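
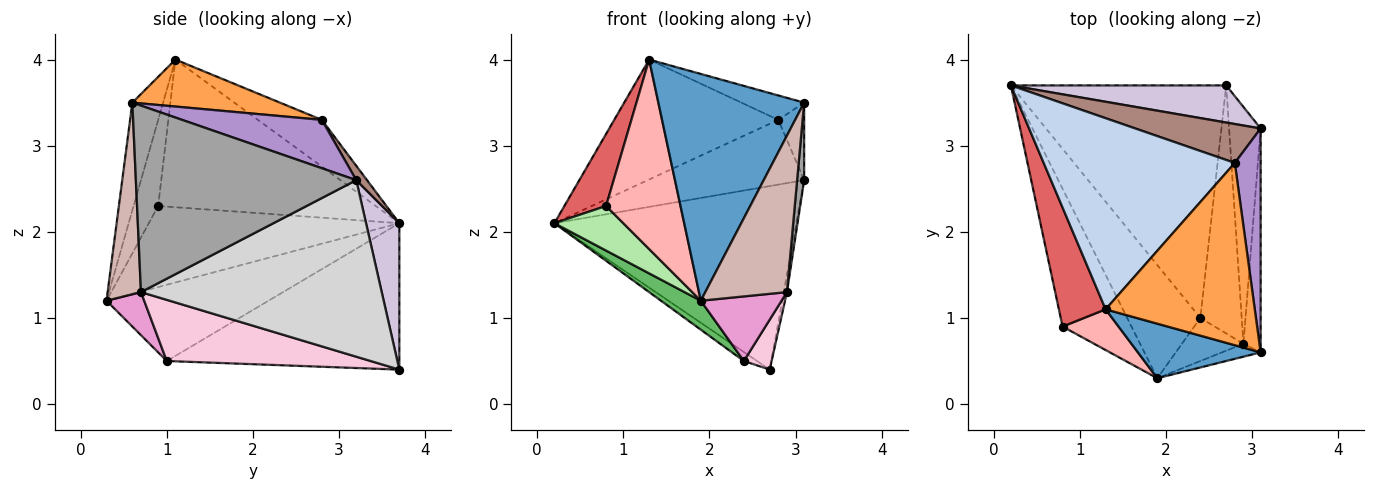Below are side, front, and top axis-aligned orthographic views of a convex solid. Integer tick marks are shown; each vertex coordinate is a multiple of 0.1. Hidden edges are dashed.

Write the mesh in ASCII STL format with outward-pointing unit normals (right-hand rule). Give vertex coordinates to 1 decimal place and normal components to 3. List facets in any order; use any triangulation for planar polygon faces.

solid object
 facet normal -0.201 -0.952 0.229
  outer loop
   vertex 1.3 1.1 4.0
   vertex 1.9 0.3 1.2
   vertex 3.1 0.6 3.5
  endloop
 endfacet
 facet normal -0.203 0.520 0.830
  outer loop
   vertex 2.8 2.8 3.3
   vertex 0.2 3.7 2.1
   vertex 1.3 1.1 4.0
  endloop
 endfacet
 facet normal 0.298 0.127 0.946
  outer loop
   vertex 2.8 2.8 3.3
   vertex 1.3 1.1 4.0
   vertex 3.1 0.6 3.5
  endloop
 endfacet
 facet normal -0.562 0.032 -0.827
  outer loop
   vertex 2.4 1.0 0.5
   vertex 0.2 3.7 2.1
   vertex 2.7 3.7 0.4
  endloop
 endfacet
 facet normal -0.710 -0.175 -0.682
  outer loop
   vertex 2.4 1.0 0.5
   vertex 1.9 0.3 1.2
   vertex 0.2 3.7 2.1
  endloop
 endfacet
 facet normal -0.746 -0.205 -0.634
  outer loop
   vertex 0.8 0.9 2.3
   vertex 0.2 3.7 2.1
   vertex 1.9 0.3 1.2
  endloop
 endfacet
 facet normal -0.938 -0.180 0.297
  outer loop
   vertex 0.8 0.9 2.3
   vertex 1.3 1.1 4.0
   vertex 0.2 3.7 2.1
  endloop
 endfacet
 facet normal -0.308 -0.930 0.200
  outer loop
   vertex 0.8 0.9 2.3
   vertex 1.9 0.3 1.2
   vertex 1.3 1.1 4.0
  endloop
 endfacet
 facet normal 0.871 0.161 0.465
  outer loop
   vertex 3.1 3.2 2.6
   vertex 2.8 2.8 3.3
   vertex 3.1 0.6 3.5
  endloop
 endfacet
 facet normal 0.134 0.971 0.196
  outer loop
   vertex 3.1 3.2 2.6
   vertex 2.7 3.7 0.4
   vertex 0.2 3.7 2.1
  endloop
 endfacet
 facet normal 0.059 0.856 0.514
  outer loop
   vertex 3.1 3.2 2.6
   vertex 0.2 3.7 2.1
   vertex 2.8 2.8 3.3
  endloop
 endfacet
 facet normal 0.377 -0.923 -0.076
  outer loop
   vertex 2.9 0.7 1.3
   vertex 3.1 0.6 3.5
   vertex 1.9 0.3 1.2
  endloop
 endfacet
 facet normal 0.362 -0.776 -0.517
  outer loop
   vertex 2.9 0.7 1.3
   vertex 1.9 0.3 1.2
   vertex 2.4 1.0 0.5
  endloop
 endfacet
 facet normal 0.823 -0.112 -0.557
  outer loop
   vertex 2.9 0.7 1.3
   vertex 2.4 1.0 0.5
   vertex 2.7 3.7 0.4
  endloop
 endfacet
 facet normal 0.995 -0.032 -0.092
  outer loop
   vertex 2.9 0.7 1.3
   vertex 3.1 3.2 2.6
   vertex 3.1 0.6 3.5
  endloop
 endfacet
 facet normal 0.984 0.013 -0.176
  outer loop
   vertex 2.9 0.7 1.3
   vertex 2.7 3.7 0.4
   vertex 3.1 3.2 2.6
  endloop
 endfacet
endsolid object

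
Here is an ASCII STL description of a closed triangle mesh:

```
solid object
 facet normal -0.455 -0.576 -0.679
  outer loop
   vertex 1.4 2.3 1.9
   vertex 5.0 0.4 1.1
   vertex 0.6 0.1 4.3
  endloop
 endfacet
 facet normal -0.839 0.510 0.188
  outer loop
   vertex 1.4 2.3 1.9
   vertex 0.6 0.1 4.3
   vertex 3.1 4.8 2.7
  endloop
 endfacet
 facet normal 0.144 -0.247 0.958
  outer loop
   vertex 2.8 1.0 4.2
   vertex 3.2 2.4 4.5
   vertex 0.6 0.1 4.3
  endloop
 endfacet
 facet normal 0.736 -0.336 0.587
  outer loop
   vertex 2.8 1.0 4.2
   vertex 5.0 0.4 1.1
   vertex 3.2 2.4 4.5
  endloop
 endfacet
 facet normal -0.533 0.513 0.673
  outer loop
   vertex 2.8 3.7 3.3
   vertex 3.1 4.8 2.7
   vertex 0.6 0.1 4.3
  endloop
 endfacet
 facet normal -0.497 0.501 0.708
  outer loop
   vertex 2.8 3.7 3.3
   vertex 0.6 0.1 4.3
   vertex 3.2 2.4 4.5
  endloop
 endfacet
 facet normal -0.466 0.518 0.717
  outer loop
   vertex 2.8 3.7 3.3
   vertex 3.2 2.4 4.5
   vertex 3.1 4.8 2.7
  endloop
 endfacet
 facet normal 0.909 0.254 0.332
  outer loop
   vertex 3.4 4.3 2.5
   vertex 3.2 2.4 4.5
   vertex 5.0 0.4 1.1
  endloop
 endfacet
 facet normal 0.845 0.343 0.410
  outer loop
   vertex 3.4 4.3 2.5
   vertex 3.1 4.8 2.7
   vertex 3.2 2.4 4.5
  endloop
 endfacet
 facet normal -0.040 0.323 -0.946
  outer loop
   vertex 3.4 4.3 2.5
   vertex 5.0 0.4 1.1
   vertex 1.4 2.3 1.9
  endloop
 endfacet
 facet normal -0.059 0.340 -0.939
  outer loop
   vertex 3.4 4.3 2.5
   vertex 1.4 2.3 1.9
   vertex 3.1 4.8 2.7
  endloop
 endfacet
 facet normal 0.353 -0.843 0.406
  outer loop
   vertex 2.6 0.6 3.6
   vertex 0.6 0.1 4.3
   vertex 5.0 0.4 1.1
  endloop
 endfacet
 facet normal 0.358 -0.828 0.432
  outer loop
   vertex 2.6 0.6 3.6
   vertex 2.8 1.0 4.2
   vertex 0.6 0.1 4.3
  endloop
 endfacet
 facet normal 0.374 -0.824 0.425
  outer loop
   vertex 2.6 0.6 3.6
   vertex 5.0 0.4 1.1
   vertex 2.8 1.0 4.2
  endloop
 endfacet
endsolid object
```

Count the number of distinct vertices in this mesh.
9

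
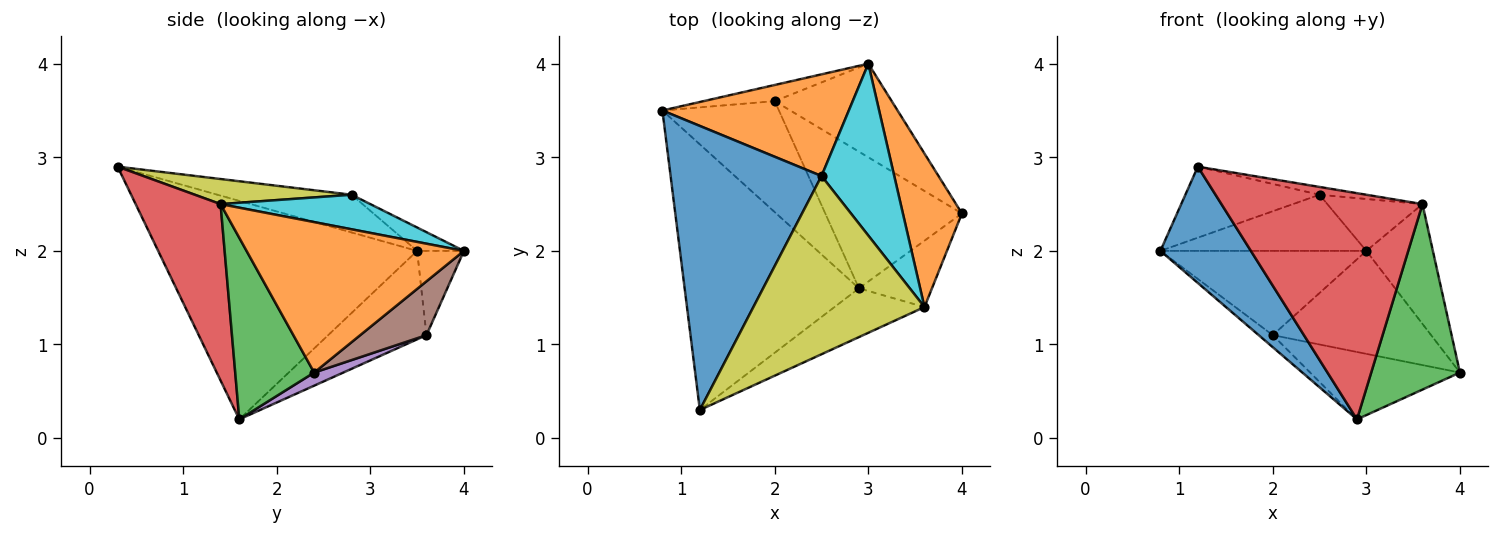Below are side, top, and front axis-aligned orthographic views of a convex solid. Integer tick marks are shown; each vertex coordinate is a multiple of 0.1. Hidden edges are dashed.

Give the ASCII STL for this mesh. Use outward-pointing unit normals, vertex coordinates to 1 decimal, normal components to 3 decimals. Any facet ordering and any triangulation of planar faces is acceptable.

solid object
 facet normal -0.754 -0.263 -0.602
  outer loop
   vertex 2.9 1.6 0.2
   vertex 1.2 0.3 2.9
   vertex 0.8 3.5 2.0
  endloop
 endfacet
 facet normal 0.895 0.274 0.351
  outer loop
   vertex 3.6 1.4 2.5
   vertex 4.0 2.4 0.7
   vertex 3.0 4.0 2.0
  endloop
 endfacet
 facet normal 0.642 -0.722 -0.258
  outer loop
   vertex 3.6 1.4 2.5
   vertex 2.9 1.6 0.2
   vertex 4.0 2.4 0.7
  endloop
 endfacet
 facet normal 0.382 -0.904 -0.195
  outer loop
   vertex 3.6 1.4 2.5
   vertex 1.2 0.3 2.9
   vertex 2.9 1.6 0.2
  endloop
 endfacet
 facet normal 0.086 0.441 -0.894
  outer loop
   vertex 2.0 3.6 1.1
   vertex 4.0 2.4 0.7
   vertex 2.9 1.6 0.2
  endloop
 endfacet
 facet normal 0.296 0.707 -0.643
  outer loop
   vertex 2.0 3.6 1.1
   vertex 3.0 4.0 2.0
   vertex 4.0 2.4 0.7
  endloop
 endfacet
 facet normal -0.602 0.086 -0.794
  outer loop
   vertex 2.0 3.6 1.1
   vertex 2.9 1.6 0.2
   vertex 0.8 3.5 2.0
  endloop
 endfacet
 facet normal -0.218 0.958 -0.184
  outer loop
   vertex 2.0 3.6 1.1
   vertex 0.8 3.5 2.0
   vertex 3.0 4.0 2.0
  endloop
 endfacet
 facet normal 0.145 0.043 0.988
  outer loop
   vertex 2.5 2.8 2.6
   vertex 1.2 0.3 2.9
   vertex 3.6 1.4 2.5
  endloop
 endfacet
 facet normal 0.414 0.263 0.871
  outer loop
   vertex 2.5 2.8 2.6
   vertex 3.6 1.4 2.5
   vertex 3.0 4.0 2.0
  endloop
 endfacet
 facet normal -0.236 0.236 0.943
  outer loop
   vertex 2.5 2.8 2.6
   vertex 0.8 3.5 2.0
   vertex 1.2 0.3 2.9
  endloop
 endfacet
 facet normal -0.109 0.481 0.870
  outer loop
   vertex 2.5 2.8 2.6
   vertex 3.0 4.0 2.0
   vertex 0.8 3.5 2.0
  endloop
 endfacet
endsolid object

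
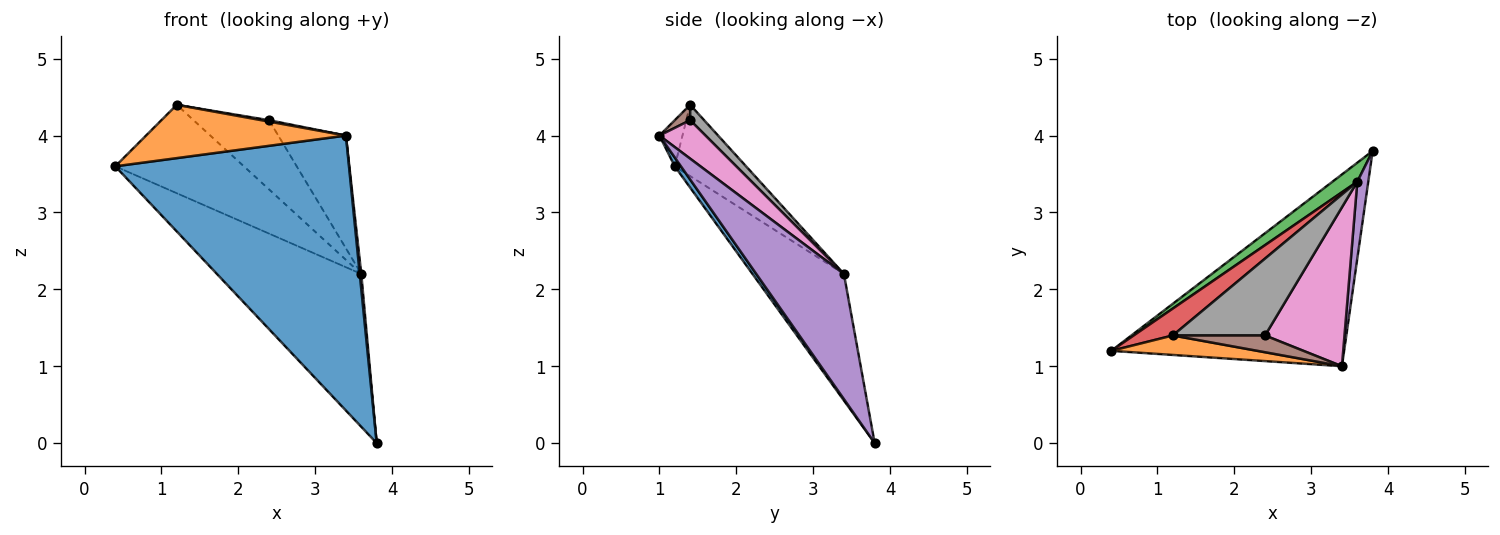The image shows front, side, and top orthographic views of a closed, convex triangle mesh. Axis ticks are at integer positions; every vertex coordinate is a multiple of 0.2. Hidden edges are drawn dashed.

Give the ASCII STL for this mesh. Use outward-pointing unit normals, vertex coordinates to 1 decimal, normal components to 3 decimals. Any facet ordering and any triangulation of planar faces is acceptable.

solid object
 facet normal 0.022 -0.820 -0.572
  outer loop
   vertex 3.4 1.0 4.0
   vertex 0.4 1.2 3.6
   vertex 3.8 3.8 0.0
  endloop
 endfacet
 facet normal -0.108 -0.934 0.341
  outer loop
   vertex 1.2 1.4 4.4
   vertex 0.4 1.2 3.6
   vertex 3.4 1.0 4.0
  endloop
 endfacet
 facet normal -0.532 0.840 0.104
  outer loop
   vertex 3.6 3.4 2.2
   vertex 3.8 3.8 0.0
   vertex 0.4 1.2 3.6
  endloop
 endfacet
 facet normal -0.469 0.845 0.257
  outer loop
   vertex 3.6 3.4 2.2
   vertex 0.4 1.2 3.6
   vertex 1.2 1.4 4.4
  endloop
 endfacet
 facet normal 0.996 -0.017 0.087
  outer loop
   vertex 3.6 3.4 2.2
   vertex 3.4 1.0 4.0
   vertex 3.8 3.8 0.0
  endloop
 endfacet
 facet normal 0.164 -0.082 0.983
  outer loop
   vertex 2.4 1.4 4.2
   vertex 1.2 1.4 4.4
   vertex 3.4 1.0 4.0
  endloop
 endfacet
 facet normal 0.367 0.538 0.759
  outer loop
   vertex 2.4 1.4 4.2
   vertex 3.4 1.0 4.0
   vertex 3.6 3.4 2.2
  endloop
 endfacet
 facet normal 0.123 0.664 0.738
  outer loop
   vertex 2.4 1.4 4.2
   vertex 3.6 3.4 2.2
   vertex 1.2 1.4 4.4
  endloop
 endfacet
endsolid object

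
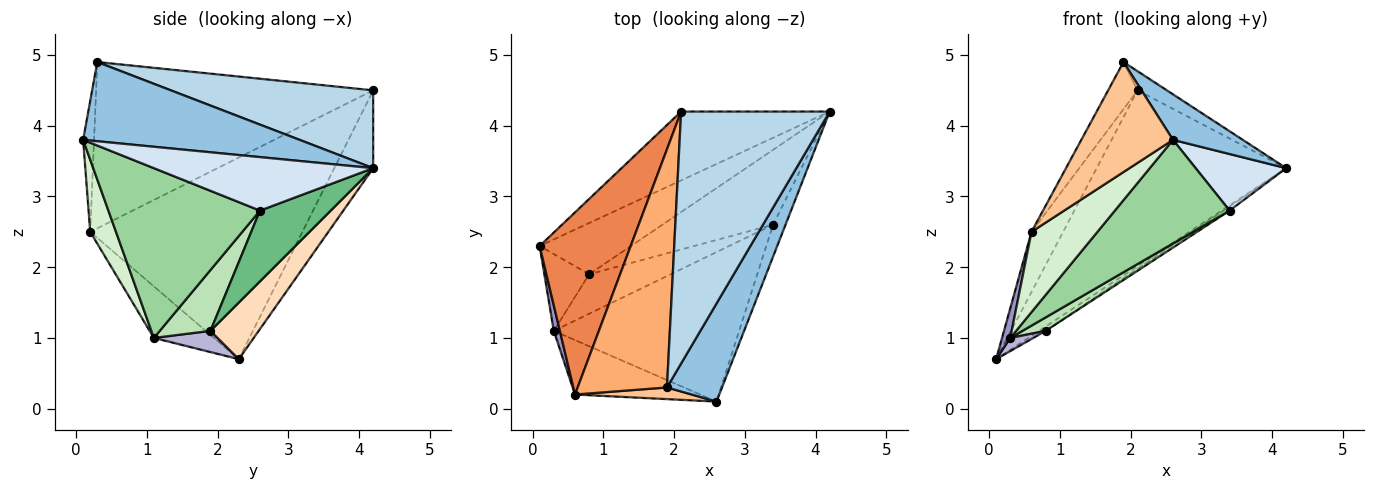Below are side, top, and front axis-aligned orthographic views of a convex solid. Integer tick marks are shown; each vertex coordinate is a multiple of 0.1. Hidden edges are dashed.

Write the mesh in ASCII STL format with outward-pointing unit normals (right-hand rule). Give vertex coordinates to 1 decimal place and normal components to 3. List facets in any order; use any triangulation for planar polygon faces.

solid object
 facet normal -0.188 0.914 -0.358
  outer loop
   vertex 2.1 4.2 4.5
   vertex 4.2 4.2 3.4
   vertex 0.1 2.3 0.7
  endloop
 endfacet
 facet normal 0.794 -0.256 0.552
  outer loop
   vertex 1.9 0.3 4.9
   vertex 2.6 0.1 3.8
   vertex 4.2 4.2 3.4
  endloop
 endfacet
 facet normal 0.463 0.067 0.884
  outer loop
   vertex 1.9 0.3 4.9
   vertex 4.2 4.2 3.4
   vertex 2.1 4.2 4.5
  endloop
 endfacet
 facet normal 0.904 -0.373 -0.210
  outer loop
   vertex 3.4 2.6 2.8
   vertex 4.2 4.2 3.4
   vertex 2.6 0.1 3.8
  endloop
 endfacet
 facet normal -0.903 0.135 0.408
  outer loop
   vertex 0.6 0.2 2.5
   vertex 2.1 4.2 4.5
   vertex 0.1 2.3 0.7
  endloop
 endfacet
 facet normal -0.877 0.093 0.471
  outer loop
   vertex 0.6 0.2 2.5
   vertex 1.9 0.3 4.9
   vertex 2.1 4.2 4.5
  endloop
 endfacet
 facet normal -0.117 -0.988 0.105
  outer loop
   vertex 0.6 0.2 2.5
   vertex 2.6 0.1 3.8
   vertex 1.9 0.3 4.9
  endloop
 endfacet
 facet normal 0.525 0.071 -0.848
  outer loop
   vertex 0.8 1.9 1.1
   vertex 0.1 2.3 0.7
   vertex 4.2 4.2 3.4
  endloop
 endfacet
 facet normal 0.538 0.047 -0.842
  outer loop
   vertex 0.8 1.9 1.1
   vertex 4.2 4.2 3.4
   vertex 3.4 2.6 2.8
  endloop
 endfacet
 facet normal 0.601 -0.455 -0.657
  outer loop
   vertex 0.3 1.1 1.0
   vertex 3.4 2.6 2.8
   vertex 2.6 0.1 3.8
  endloop
 endfacet
 facet normal 0.577 -0.264 -0.773
  outer loop
   vertex 0.3 1.1 1.0
   vertex 0.8 1.9 1.1
   vertex 3.4 2.6 2.8
  endloop
 endfacet
 facet normal 0.308 -0.787 -0.534
  outer loop
   vertex 0.3 1.1 1.0
   vertex 2.6 0.1 3.8
   vertex 0.6 0.2 2.5
  endloop
 endfacet
 facet normal -0.984 -0.135 0.116
  outer loop
   vertex 0.3 1.1 1.0
   vertex 0.6 0.2 2.5
   vertex 0.1 2.3 0.7
  endloop
 endfacet
 facet normal 0.423 -0.153 -0.893
  outer loop
   vertex 0.3 1.1 1.0
   vertex 0.1 2.3 0.7
   vertex 0.8 1.9 1.1
  endloop
 endfacet
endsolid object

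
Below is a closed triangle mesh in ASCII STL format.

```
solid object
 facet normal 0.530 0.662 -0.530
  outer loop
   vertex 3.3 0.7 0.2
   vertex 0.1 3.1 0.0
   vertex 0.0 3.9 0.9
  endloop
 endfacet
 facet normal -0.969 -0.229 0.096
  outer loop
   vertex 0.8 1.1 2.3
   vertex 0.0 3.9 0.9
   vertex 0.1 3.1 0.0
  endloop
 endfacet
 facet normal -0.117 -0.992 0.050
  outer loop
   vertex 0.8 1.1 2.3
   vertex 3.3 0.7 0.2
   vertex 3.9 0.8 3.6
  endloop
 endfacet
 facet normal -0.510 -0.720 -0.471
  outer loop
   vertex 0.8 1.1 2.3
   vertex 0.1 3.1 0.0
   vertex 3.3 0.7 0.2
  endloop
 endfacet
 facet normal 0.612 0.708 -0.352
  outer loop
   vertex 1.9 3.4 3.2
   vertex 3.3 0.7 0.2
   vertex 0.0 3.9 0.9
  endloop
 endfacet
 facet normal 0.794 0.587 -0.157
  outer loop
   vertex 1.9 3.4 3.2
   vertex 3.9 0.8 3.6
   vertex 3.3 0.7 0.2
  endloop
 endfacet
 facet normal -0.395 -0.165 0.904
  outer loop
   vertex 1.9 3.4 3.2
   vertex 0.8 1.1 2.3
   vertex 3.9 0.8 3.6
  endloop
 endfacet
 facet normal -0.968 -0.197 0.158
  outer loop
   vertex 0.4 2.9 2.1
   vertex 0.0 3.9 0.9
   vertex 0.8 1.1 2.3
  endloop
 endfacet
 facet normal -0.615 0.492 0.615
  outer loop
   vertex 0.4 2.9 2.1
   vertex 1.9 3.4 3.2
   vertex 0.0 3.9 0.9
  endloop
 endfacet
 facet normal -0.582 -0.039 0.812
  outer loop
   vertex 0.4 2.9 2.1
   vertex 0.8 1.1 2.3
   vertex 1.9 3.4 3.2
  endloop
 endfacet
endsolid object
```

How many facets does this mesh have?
10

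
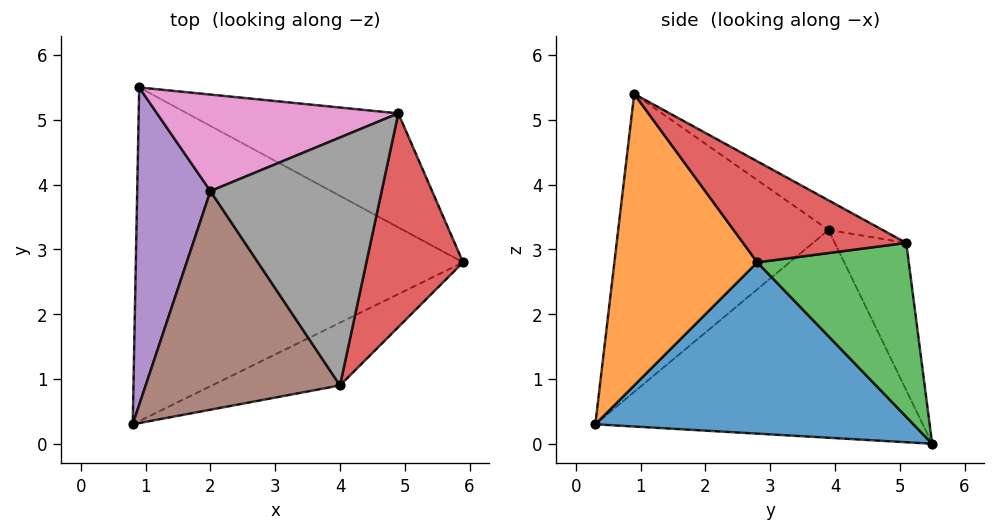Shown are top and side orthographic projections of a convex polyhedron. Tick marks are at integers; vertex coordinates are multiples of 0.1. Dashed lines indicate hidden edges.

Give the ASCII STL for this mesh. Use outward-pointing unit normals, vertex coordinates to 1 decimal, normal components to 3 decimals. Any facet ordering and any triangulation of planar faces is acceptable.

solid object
 facet normal 0.463 -0.060 -0.884
  outer loop
   vertex 0.9 5.5 0.0
   vertex 5.9 2.8 2.8
   vertex 0.8 0.3 0.3
  endloop
 endfacet
 facet normal 0.516 -0.826 -0.227
  outer loop
   vertex 4.0 0.9 5.4
   vertex 0.8 0.3 0.3
   vertex 5.9 2.8 2.8
  endloop
 endfacet
 facet normal 0.595 0.353 -0.722
  outer loop
   vertex 4.9 5.1 3.1
   vertex 5.9 2.8 2.8
   vertex 0.9 5.5 0.0
  endloop
 endfacet
 facet normal 0.705 0.218 0.675
  outer loop
   vertex 4.9 5.1 3.1
   vertex 4.0 0.9 5.4
   vertex 5.9 2.8 2.8
  endloop
 endfacet
 facet normal -0.942 0.037 0.332
  outer loop
   vertex 2.0 3.9 3.3
   vertex 0.9 5.5 0.0
   vertex 0.8 0.3 0.3
  endloop
 endfacet
 facet normal -0.825 -0.173 0.538
  outer loop
   vertex 2.0 3.9 3.3
   vertex 0.8 0.3 0.3
   vertex 4.0 0.9 5.4
  endloop
 endfacet
 facet normal -0.303 0.814 0.496
  outer loop
   vertex 2.0 3.9 3.3
   vertex 4.9 5.1 3.1
   vertex 0.9 5.5 0.0
  endloop
 endfacet
 facet normal -0.148 0.499 0.854
  outer loop
   vertex 2.0 3.9 3.3
   vertex 4.0 0.9 5.4
   vertex 4.9 5.1 3.1
  endloop
 endfacet
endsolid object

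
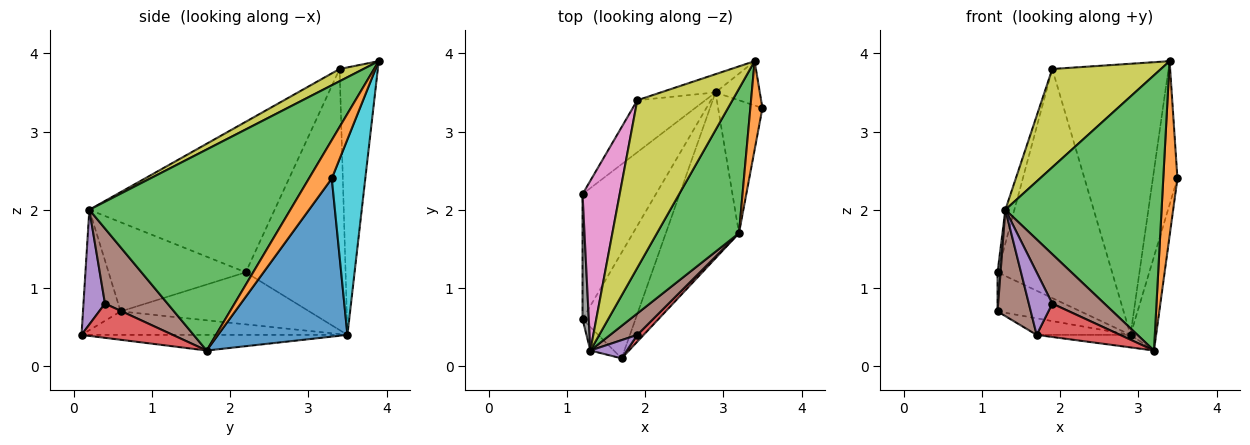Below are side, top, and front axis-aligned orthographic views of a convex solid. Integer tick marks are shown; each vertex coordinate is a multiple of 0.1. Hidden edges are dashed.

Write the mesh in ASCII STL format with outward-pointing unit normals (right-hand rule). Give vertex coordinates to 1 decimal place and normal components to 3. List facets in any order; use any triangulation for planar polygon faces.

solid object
 facet normal 0.946 0.187 -0.265
  outer loop
   vertex 2.9 3.5 0.4
   vertex 3.5 3.3 2.4
   vertex 3.2 1.7 0.2
  endloop
 endfacet
 facet normal -0.648 0.743 -0.169
  outer loop
   vertex 2.9 3.5 0.4
   vertex 1.2 2.2 1.2
   vertex 1.9 3.4 3.8
  endloop
 endfacet
 facet normal -0.209 0.074 -0.975
  outer loop
   vertex 2.9 3.5 0.4
   vertex 3.2 1.7 0.2
   vertex 1.7 0.1 0.4
  endloop
 endfacet
 facet normal -0.561 0.247 -0.790
  outer loop
   vertex 1.2 0.6 0.7
   vertex 1.2 2.2 1.2
   vertex 2.9 3.5 0.4
  endloop
 endfacet
 facet normal -0.401 0.142 -0.905
  outer loop
   vertex 1.2 0.6 0.7
   vertex 2.9 3.5 0.4
   vertex 1.7 0.1 0.4
  endloop
 endfacet
 facet normal -0.742 -0.655 -0.144
  outer loop
   vertex 1.3 0.2 2.0
   vertex 1.2 0.6 0.7
   vertex 1.7 0.1 0.4
  endloop
 endfacet
 facet normal -0.970 0.047 0.239
  outer loop
   vertex 1.3 0.2 2.0
   vertex 1.9 3.4 3.8
   vertex 1.2 2.2 1.2
  endloop
 endfacet
 facet normal -0.997 -0.022 0.070
  outer loop
   vertex 1.3 0.2 2.0
   vertex 1.2 2.2 1.2
   vertex 1.2 0.6 0.7
  endloop
 endfacet
 facet normal 0.110 -0.503 0.857
  outer loop
   vertex 3.4 3.9 3.9
   vertex 1.9 3.4 3.8
   vertex 1.3 0.2 2.0
  endloop
 endfacet
 facet normal 0.793 0.582 -0.180
  outer loop
   vertex 3.4 3.9 3.9
   vertex 3.5 3.3 2.4
   vertex 2.9 3.5 0.4
  endloop
 endfacet
 facet normal -0.312 0.948 -0.064
  outer loop
   vertex 3.4 3.9 3.9
   vertex 2.9 3.5 0.4
   vertex 1.9 3.4 3.8
  endloop
 endfacet
 facet normal 0.821 -0.509 0.258
  outer loop
   vertex 3.4 3.9 3.9
   vertex 3.2 1.7 0.2
   vertex 3.5 3.3 2.4
  endloop
 endfacet
 facet normal 0.752 -0.584 0.307
  outer loop
   vertex 3.4 3.9 3.9
   vertex 1.3 0.2 2.0
   vertex 3.2 1.7 0.2
  endloop
 endfacet
 facet normal 0.731 -0.669 0.136
  outer loop
   vertex 1.9 0.4 0.8
   vertex 1.7 0.1 0.4
   vertex 3.2 1.7 0.2
  endloop
 endfacet
 facet normal 0.661 -0.721 0.210
  outer loop
   vertex 1.9 0.4 0.8
   vertex 1.3 0.2 2.0
   vertex 1.7 0.1 0.4
  endloop
 endfacet
 facet normal 0.740 -0.617 0.267
  outer loop
   vertex 1.9 0.4 0.8
   vertex 3.2 1.7 0.2
   vertex 1.3 0.2 2.0
  endloop
 endfacet
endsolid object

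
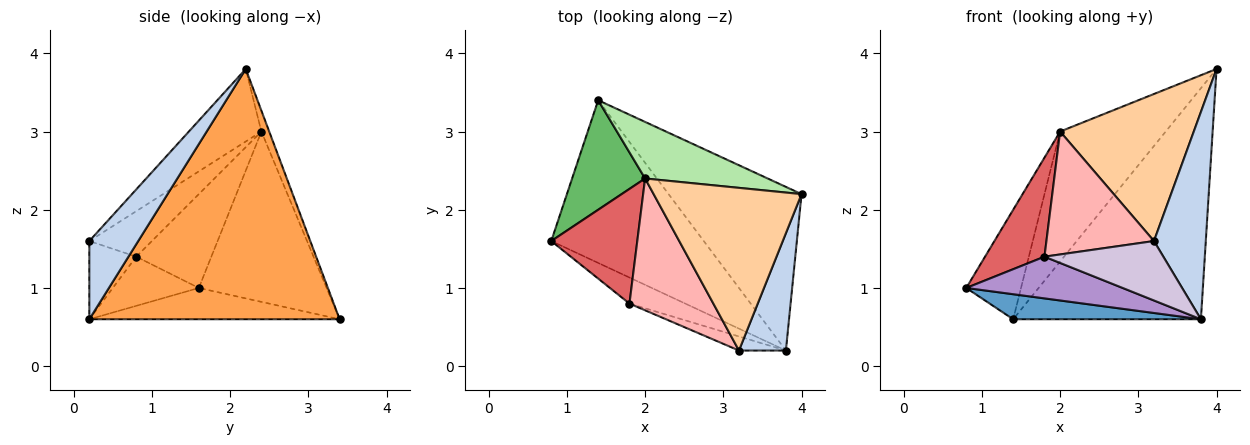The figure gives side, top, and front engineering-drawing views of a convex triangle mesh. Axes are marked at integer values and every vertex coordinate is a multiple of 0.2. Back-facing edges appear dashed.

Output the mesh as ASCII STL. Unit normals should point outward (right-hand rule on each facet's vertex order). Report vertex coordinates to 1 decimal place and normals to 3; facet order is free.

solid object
 facet normal -0.199 -0.149 -0.969
  outer loop
   vertex 3.8 0.2 0.6
   vertex 0.8 1.6 1.0
   vertex 1.4 3.4 0.6
  endloop
 endfacet
 facet normal 0.635 -0.673 0.381
  outer loop
   vertex 3.8 0.2 0.6
   vertex 4.0 2.2 3.8
   vertex 3.2 0.2 1.6
  endloop
 endfacet
 facet normal 0.736 0.552 -0.391
  outer loop
   vertex 3.8 0.2 0.6
   vertex 1.4 3.4 0.6
   vertex 4.0 2.2 3.8
  endloop
 endfacet
 facet normal -0.342 -0.630 0.697
  outer loop
   vertex 2.0 2.4 3.0
   vertex 3.2 0.2 1.6
   vertex 4.0 2.2 3.8
  endloop
 endfacet
 facet normal -0.855 0.367 0.367
  outer loop
   vertex 2.0 2.4 3.0
   vertex 1.4 3.4 0.6
   vertex 0.8 1.6 1.0
  endloop
 endfacet
 facet normal -0.068 0.915 0.398
  outer loop
   vertex 2.0 2.4 3.0
   vertex 4.0 2.2 3.8
   vertex 1.4 3.4 0.6
  endloop
 endfacet
 facet normal -0.637 -0.504 0.584
  outer loop
   vertex 1.8 0.8 1.4
   vertex 2.0 2.4 3.0
   vertex 0.8 1.6 1.0
  endloop
 endfacet
 facet normal -0.369 -0.634 0.680
  outer loop
   vertex 1.8 0.8 1.4
   vertex 3.2 0.2 1.6
   vertex 2.0 2.4 3.0
  endloop
 endfacet
 facet normal -0.423 -0.769 -0.480
  outer loop
   vertex 1.8 0.8 1.4
   vertex 0.8 1.6 1.0
   vertex 3.8 0.2 0.6
  endloop
 endfacet
 facet normal -0.359 -0.908 -0.215
  outer loop
   vertex 1.8 0.8 1.4
   vertex 3.8 0.2 0.6
   vertex 3.2 0.2 1.6
  endloop
 endfacet
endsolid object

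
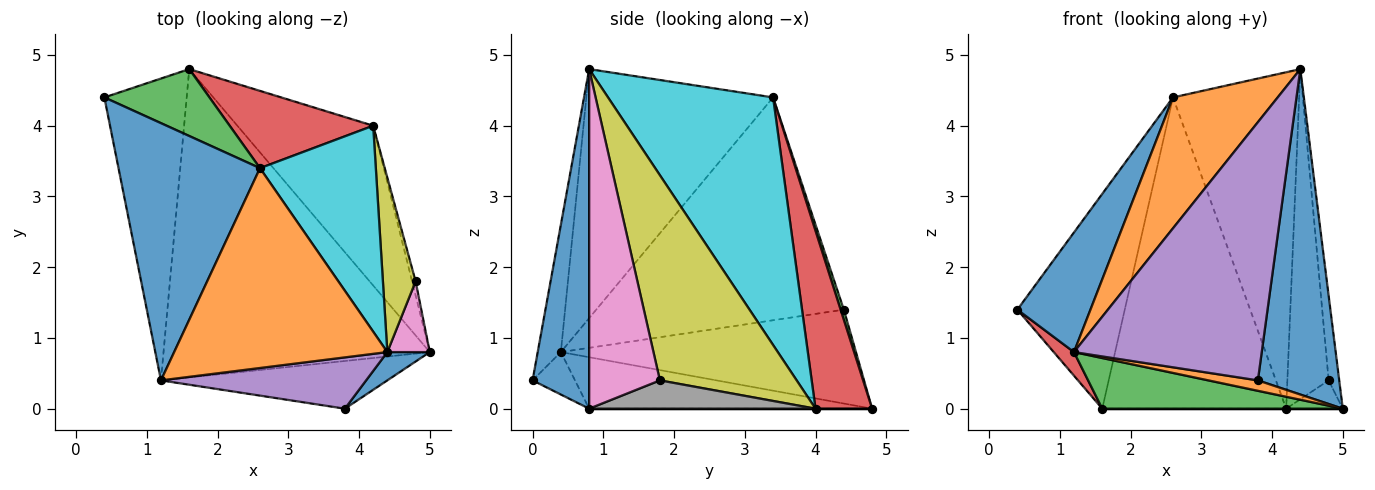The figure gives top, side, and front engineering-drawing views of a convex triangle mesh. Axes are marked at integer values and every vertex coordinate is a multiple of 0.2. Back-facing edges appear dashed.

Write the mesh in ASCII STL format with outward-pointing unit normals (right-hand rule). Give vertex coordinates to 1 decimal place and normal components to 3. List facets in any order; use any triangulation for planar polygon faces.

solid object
 facet normal 0.570 -0.819 0.071
  outer loop
   vertex 4.4 0.8 4.8
   vertex 3.8 0.0 0.4
   vertex 5.0 0.8 0.0
  endloop
 endfacet
 facet normal -0.180 -0.210 -0.961
  outer loop
   vertex 1.2 0.4 0.8
   vertex 5.0 0.8 0.0
   vertex 3.8 0.0 0.4
  endloop
 endfacet
 facet normal -0.187 -0.159 -0.969
  outer loop
   vertex 1.2 0.4 0.8
   vertex 1.6 4.8 0.0
   vertex 5.0 0.8 0.0
  endloop
 endfacet
 facet normal -0.751 -0.051 -0.658
  outer loop
   vertex 1.2 0.4 0.8
   vertex 0.4 4.4 1.4
   vertex 1.6 4.8 0.0
  endloop
 endfacet
 facet normal -0.120 -0.974 0.193
  outer loop
   vertex 1.2 0.4 0.8
   vertex 3.8 0.0 0.4
   vertex 4.4 0.8 4.8
  endloop
 endfacet
 facet normal 0.000 0.000 -1.000
  outer loop
   vertex 4.2 4.0 0.0
   vertex 5.0 0.8 0.0
   vertex 1.6 4.8 0.0
  endloop
 endfacet
 facet normal 0.981 0.147 0.123
  outer loop
   vertex 4.8 1.8 0.4
   vertex 4.4 0.8 4.8
   vertex 5.0 0.8 0.0
  endloop
 endfacet
 facet normal 0.963 0.241 -0.120
  outer loop
   vertex 4.8 1.8 0.4
   vertex 5.0 0.8 0.0
   vertex 4.2 4.0 0.0
  endloop
 endfacet
 facet normal 0.946 0.286 0.151
  outer loop
   vertex 4.8 1.8 0.4
   vertex 4.2 4.0 0.0
   vertex 4.4 0.8 4.8
  endloop
 endfacet
 facet normal 0.745 0.569 0.348
  outer loop
   vertex 2.6 3.4 4.4
   vertex 4.4 0.8 4.8
   vertex 4.2 4.0 0.0
  endloop
 endfacet
 facet normal -0.819 -0.242 0.520
  outer loop
   vertex 2.6 3.4 4.4
   vertex 0.4 4.4 1.4
   vertex 1.2 0.4 0.8
  endloop
 endfacet
 facet normal -0.699 -0.392 0.598
  outer loop
   vertex 2.6 3.4 4.4
   vertex 1.2 0.4 0.8
   vertex 4.4 0.8 4.8
  endloop
 endfacet
 facet normal 0.029 0.954 0.297
  outer loop
   vertex 2.6 3.4 4.4
   vertex 1.6 4.8 0.0
   vertex 0.4 4.4 1.4
  endloop
 endfacet
 facet normal 0.286 0.930 0.231
  outer loop
   vertex 2.6 3.4 4.4
   vertex 4.2 4.0 0.0
   vertex 1.6 4.8 0.0
  endloop
 endfacet
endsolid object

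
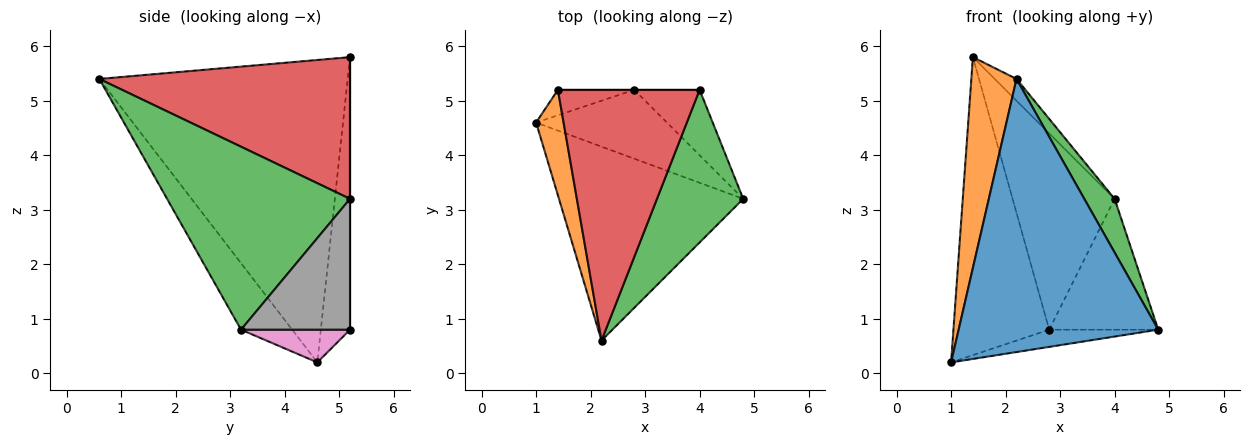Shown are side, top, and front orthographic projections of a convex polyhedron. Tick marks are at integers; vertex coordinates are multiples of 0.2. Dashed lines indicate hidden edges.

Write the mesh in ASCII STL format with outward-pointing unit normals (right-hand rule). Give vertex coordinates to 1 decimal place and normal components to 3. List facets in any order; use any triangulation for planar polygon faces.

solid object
 facet normal -0.205 -0.798 -0.567
  outer loop
   vertex 2.2 0.6 5.4
   vertex 1.0 4.6 0.2
   vertex 4.8 3.2 0.8
  endloop
 endfacet
 facet normal -0.980 -0.178 0.089
  outer loop
   vertex 1.4 5.2 5.8
   vertex 1.0 4.6 0.2
   vertex 2.2 0.6 5.4
  endloop
 endfacet
 facet normal 0.894 -0.148 0.422
  outer loop
   vertex 4.0 5.2 3.2
   vertex 2.2 0.6 5.4
   vertex 4.8 3.2 0.8
  endloop
 endfacet
 facet normal 0.706 0.061 0.706
  outer loop
   vertex 4.0 5.2 3.2
   vertex 1.4 5.2 5.8
   vertex 2.2 0.6 5.4
  endloop
 endfacet
 facet normal -0.291 0.953 -0.081
  outer loop
   vertex 2.8 5.2 0.8
   vertex 1.0 4.6 0.2
   vertex 1.4 5.2 5.8
  endloop
 endfacet
 facet normal 0.000 1.000 0.000
  outer loop
   vertex 2.8 5.2 0.8
   vertex 1.4 5.2 5.8
   vertex 4.0 5.2 3.2
  endloop
 endfacet
 facet normal 0.236 0.236 -0.943
  outer loop
   vertex 2.8 5.2 0.8
   vertex 4.8 3.2 0.8
   vertex 1.0 4.6 0.2
  endloop
 endfacet
 facet normal 0.667 0.667 -0.333
  outer loop
   vertex 2.8 5.2 0.8
   vertex 4.0 5.2 3.2
   vertex 4.8 3.2 0.8
  endloop
 endfacet
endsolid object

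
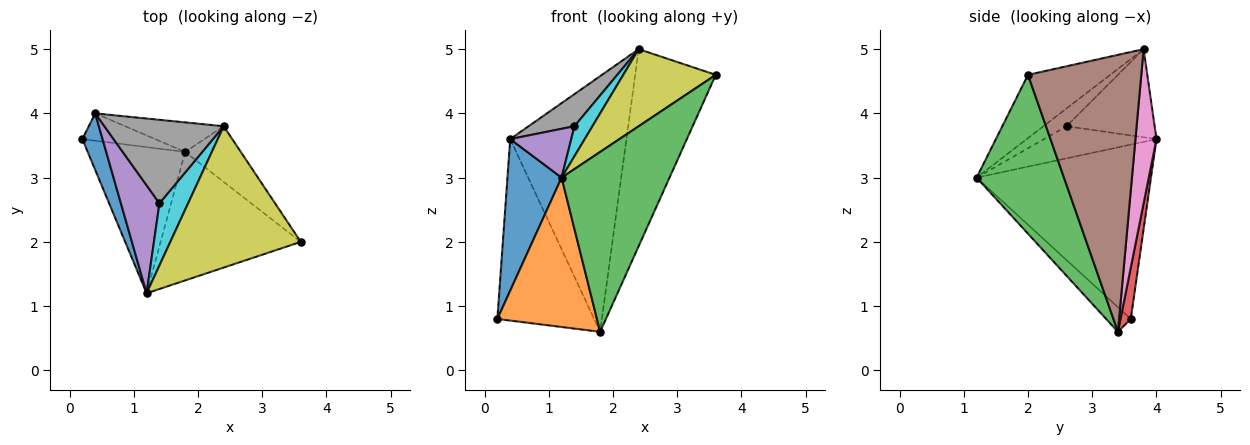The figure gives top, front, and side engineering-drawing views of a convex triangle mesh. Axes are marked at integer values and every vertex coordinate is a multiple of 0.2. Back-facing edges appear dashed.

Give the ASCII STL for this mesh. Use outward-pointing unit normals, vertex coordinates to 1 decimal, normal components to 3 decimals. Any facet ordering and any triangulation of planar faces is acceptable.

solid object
 facet normal -0.949 -0.295 0.110
  outer loop
   vertex 0.4 4.0 3.6
   vertex 0.2 3.6 0.8
   vertex 1.2 1.2 3.0
  endloop
 endfacet
 facet normal -0.174 -0.704 -0.689
  outer loop
   vertex 1.8 3.4 0.6
   vertex 1.2 1.2 3.0
   vertex 0.2 3.6 0.8
  endloop
 endfacet
 facet normal 0.550 -0.680 -0.485
  outer loop
   vertex 1.8 3.4 0.6
   vertex 3.6 2.0 4.6
   vertex 1.2 1.2 3.0
  endloop
 endfacet
 facet normal 0.104 0.983 -0.148
  outer loop
   vertex 1.8 3.4 0.6
   vertex 0.2 3.6 0.8
   vertex 0.4 4.0 3.6
  endloop
 endfacet
 facet normal -0.605 -0.328 0.726
  outer loop
   vertex 1.4 2.6 3.8
   vertex 0.4 4.0 3.6
   vertex 1.2 1.2 3.0
  endloop
 endfacet
 facet normal 0.804 0.572 -0.162
  outer loop
   vertex 2.4 3.8 5.0
   vertex 3.6 2.0 4.6
   vertex 1.8 3.4 0.6
  endloop
 endfacet
 facet normal 0.177 0.978 -0.113
  outer loop
   vertex 2.4 3.8 5.0
   vertex 1.8 3.4 0.6
   vertex 0.4 4.0 3.6
  endloop
 endfacet
 facet normal -0.568 -0.296 0.768
  outer loop
   vertex 2.4 3.8 5.0
   vertex 0.4 4.0 3.6
   vertex 1.4 2.6 3.8
  endloop
 endfacet
 facet normal -0.392 -0.441 0.808
  outer loop
   vertex 2.4 3.8 5.0
   vertex 1.2 1.2 3.0
   vertex 3.6 2.0 4.6
  endloop
 endfacet
 facet normal -0.488 -0.379 0.786
  outer loop
   vertex 2.4 3.8 5.0
   vertex 1.4 2.6 3.8
   vertex 1.2 1.2 3.0
  endloop
 endfacet
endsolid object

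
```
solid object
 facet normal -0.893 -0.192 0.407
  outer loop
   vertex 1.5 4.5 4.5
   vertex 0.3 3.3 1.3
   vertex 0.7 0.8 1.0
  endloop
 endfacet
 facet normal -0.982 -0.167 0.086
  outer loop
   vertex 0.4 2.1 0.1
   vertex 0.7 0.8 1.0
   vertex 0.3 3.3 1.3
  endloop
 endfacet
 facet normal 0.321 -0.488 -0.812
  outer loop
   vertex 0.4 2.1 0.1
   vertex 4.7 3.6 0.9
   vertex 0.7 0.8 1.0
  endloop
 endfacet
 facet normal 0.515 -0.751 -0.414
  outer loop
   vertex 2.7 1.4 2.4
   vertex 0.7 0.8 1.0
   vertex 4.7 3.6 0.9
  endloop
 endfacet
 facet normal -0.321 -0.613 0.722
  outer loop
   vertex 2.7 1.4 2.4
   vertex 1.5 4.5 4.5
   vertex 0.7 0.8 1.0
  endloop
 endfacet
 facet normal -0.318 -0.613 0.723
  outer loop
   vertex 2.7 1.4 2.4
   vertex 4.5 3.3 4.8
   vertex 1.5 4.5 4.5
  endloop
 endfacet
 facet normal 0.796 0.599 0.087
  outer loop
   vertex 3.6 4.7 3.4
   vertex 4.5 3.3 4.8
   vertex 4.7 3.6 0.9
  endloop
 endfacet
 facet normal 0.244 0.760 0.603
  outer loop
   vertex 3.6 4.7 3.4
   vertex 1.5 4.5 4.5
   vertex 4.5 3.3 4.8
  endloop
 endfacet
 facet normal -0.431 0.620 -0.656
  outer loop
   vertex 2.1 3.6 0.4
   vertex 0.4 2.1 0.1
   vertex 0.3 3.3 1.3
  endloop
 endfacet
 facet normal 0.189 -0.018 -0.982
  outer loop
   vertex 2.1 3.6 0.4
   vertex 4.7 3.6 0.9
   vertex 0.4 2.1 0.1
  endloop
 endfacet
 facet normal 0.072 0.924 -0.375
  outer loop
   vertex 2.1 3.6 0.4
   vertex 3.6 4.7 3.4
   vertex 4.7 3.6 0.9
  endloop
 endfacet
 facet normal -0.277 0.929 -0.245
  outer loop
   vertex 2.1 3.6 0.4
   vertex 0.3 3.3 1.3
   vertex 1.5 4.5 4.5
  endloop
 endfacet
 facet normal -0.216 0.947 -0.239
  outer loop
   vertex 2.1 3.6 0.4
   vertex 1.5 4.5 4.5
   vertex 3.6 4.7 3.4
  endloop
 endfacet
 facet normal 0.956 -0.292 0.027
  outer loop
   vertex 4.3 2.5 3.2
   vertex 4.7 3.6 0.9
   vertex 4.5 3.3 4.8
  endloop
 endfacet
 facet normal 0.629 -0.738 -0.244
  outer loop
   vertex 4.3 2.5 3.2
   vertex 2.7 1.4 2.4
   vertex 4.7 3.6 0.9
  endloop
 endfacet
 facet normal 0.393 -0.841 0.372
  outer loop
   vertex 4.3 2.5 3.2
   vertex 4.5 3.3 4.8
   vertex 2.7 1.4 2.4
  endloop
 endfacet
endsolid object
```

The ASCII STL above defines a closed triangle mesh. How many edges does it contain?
24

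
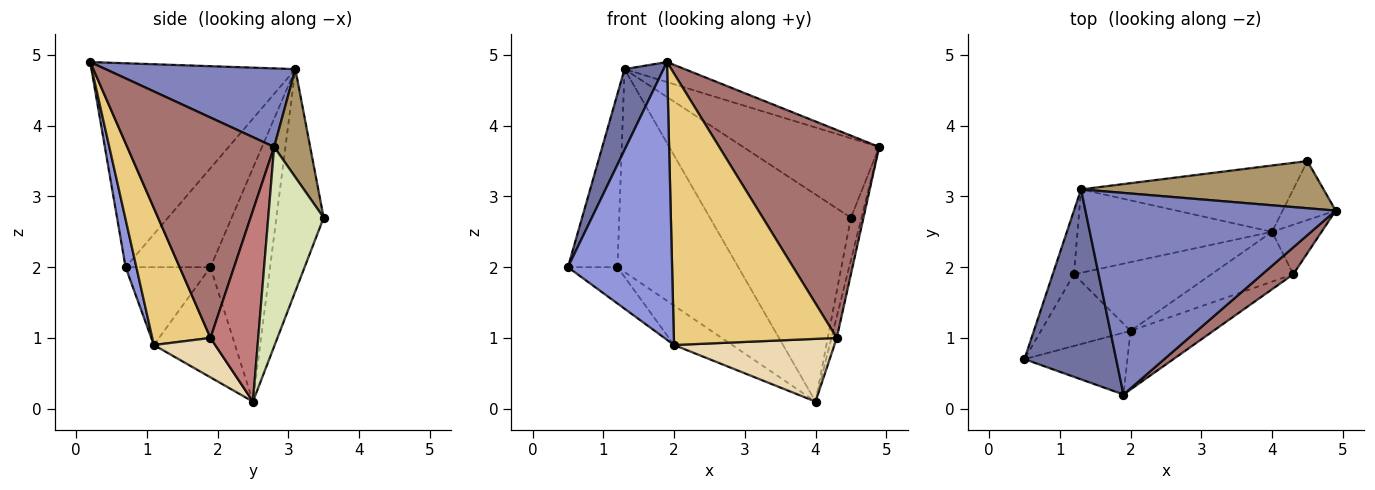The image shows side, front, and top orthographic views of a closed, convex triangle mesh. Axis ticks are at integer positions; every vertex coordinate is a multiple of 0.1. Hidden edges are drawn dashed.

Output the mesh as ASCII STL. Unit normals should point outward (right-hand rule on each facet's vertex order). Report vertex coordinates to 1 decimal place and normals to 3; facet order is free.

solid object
 facet normal -0.898 -0.172 0.404
  outer loop
   vertex 1.3 3.1 4.8
   vertex 0.5 0.7 2.0
   vertex 1.9 0.2 4.9
  endloop
 endfacet
 facet normal 0.298 0.094 0.950
  outer loop
   vertex 1.3 3.1 4.8
   vertex 1.9 0.2 4.9
   vertex 4.9 2.8 3.7
  endloop
 endfacet
 facet normal 0.101 -0.971 -0.216
  outer loop
   vertex 2.0 1.1 0.9
   vertex 1.9 0.2 4.9
   vertex 0.5 0.7 2.0
  endloop
 endfacet
 facet normal -0.849 0.495 -0.182
  outer loop
   vertex 1.2 1.9 2.0
   vertex 0.5 0.7 2.0
   vertex 1.3 3.1 4.8
  endloop
 endfacet
 facet normal -0.415 0.842 -0.346
  outer loop
   vertex 1.2 1.9 2.0
   vertex 1.3 3.1 4.8
   vertex 4.0 2.5 0.1
  endloop
 endfacet
 facet normal -0.612 0.357 -0.705
  outer loop
   vertex 1.2 1.9 2.0
   vertex 2.0 1.1 0.9
   vertex 0.5 0.7 2.0
  endloop
 endfacet
 facet normal -0.571 0.408 -0.712
  outer loop
   vertex 1.2 1.9 2.0
   vertex 4.0 2.5 0.1
   vertex 2.0 1.1 0.9
  endloop
 endfacet
 facet normal 0.950 0.182 -0.253
  outer loop
   vertex 4.5 3.5 2.7
   vertex 4.9 2.8 3.7
   vertex 4.0 2.5 0.1
  endloop
 endfacet
 facet normal 0.222 0.838 0.498
  outer loop
   vertex 4.5 3.5 2.7
   vertex 1.3 3.1 4.8
   vertex 4.9 2.8 3.7
  endloop
 endfacet
 facet normal -0.304 0.907 -0.290
  outer loop
   vertex 4.5 3.5 2.7
   vertex 4.0 2.5 0.1
   vertex 1.3 3.1 4.8
  endloop
 endfacet
 facet normal 0.330 -0.923 -0.199
  outer loop
   vertex 4.3 1.9 1.0
   vertex 1.9 0.2 4.9
   vertex 2.0 1.1 0.9
  endloop
 endfacet
 facet normal 0.287 -0.750 -0.596
  outer loop
   vertex 4.3 1.9 1.0
   vertex 2.0 1.1 0.9
   vertex 4.0 2.5 0.1
  endloop
 endfacet
 facet normal 0.673 -0.733 0.095
  outer loop
   vertex 4.3 1.9 1.0
   vertex 4.9 2.8 3.7
   vertex 1.9 0.2 4.9
  endloop
 endfacet
 facet normal 0.962 0.107 -0.250
  outer loop
   vertex 4.3 1.9 1.0
   vertex 4.0 2.5 0.1
   vertex 4.9 2.8 3.7
  endloop
 endfacet
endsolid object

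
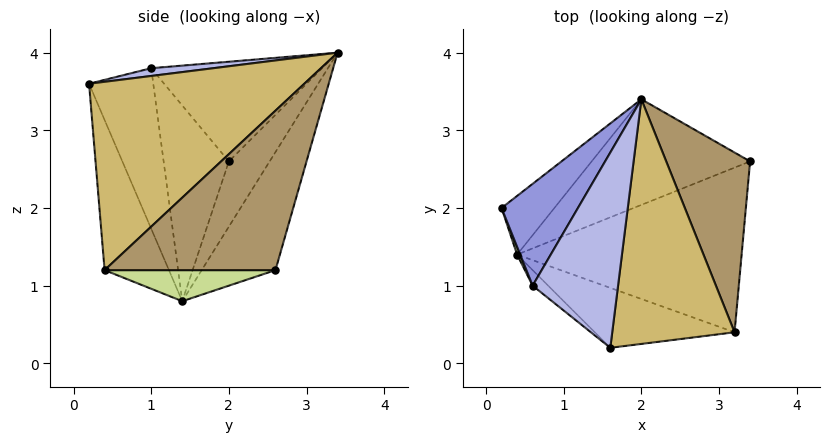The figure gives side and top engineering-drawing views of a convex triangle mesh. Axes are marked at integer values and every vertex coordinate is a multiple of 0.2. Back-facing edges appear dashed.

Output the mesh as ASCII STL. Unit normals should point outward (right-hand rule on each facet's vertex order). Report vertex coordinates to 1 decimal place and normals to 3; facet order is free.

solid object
 facet normal -0.407 0.852 -0.329
  outer loop
   vertex 0.4 1.4 0.8
   vertex 0.2 2.0 2.6
   vertex 2.0 3.4 4.0
  endloop
 endfacet
 facet normal -0.295 0.870 -0.396
  outer loop
   vertex 0.4 1.4 0.8
   vertex 2.0 3.4 4.0
   vertex 3.4 2.6 1.2
  endloop
 endfacet
 facet normal -0.734 0.381 0.562
  outer loop
   vertex 0.6 1.0 3.8
   vertex 2.0 3.4 4.0
   vertex 0.2 2.0 2.6
  endloop
 endfacet
 facet normal 0.090 -0.135 0.987
  outer loop
   vertex 0.6 1.0 3.8
   vertex 1.6 0.2 3.6
   vertex 2.0 3.4 4.0
  endloop
 endfacet
 facet normal -0.934 -0.356 0.015
  outer loop
   vertex 0.6 1.0 3.8
   vertex 0.2 2.0 2.6
   vertex 0.4 1.4 0.8
  endloop
 endfacet
 facet normal -0.631 -0.773 -0.061
  outer loop
   vertex 0.6 1.0 3.8
   vertex 0.4 1.4 0.8
   vertex 1.6 0.2 3.6
  endloop
 endfacet
 facet normal 0.137 -0.012 -0.990
  outer loop
   vertex 3.2 0.4 1.2
   vertex 0.4 1.4 0.8
   vertex 3.4 2.6 1.2
  endloop
 endfacet
 facet normal -0.290 -0.918 -0.270
  outer loop
   vertex 3.2 0.4 1.2
   vertex 1.6 0.2 3.6
   vertex 0.4 1.4 0.8
  endloop
 endfacet
 facet normal 0.882 -0.080 0.464
  outer loop
   vertex 3.2 0.4 1.2
   vertex 3.4 2.6 1.2
   vertex 2.0 3.4 4.0
  endloop
 endfacet
 facet normal 0.826 -0.170 0.537
  outer loop
   vertex 3.2 0.4 1.2
   vertex 2.0 3.4 4.0
   vertex 1.6 0.2 3.6
  endloop
 endfacet
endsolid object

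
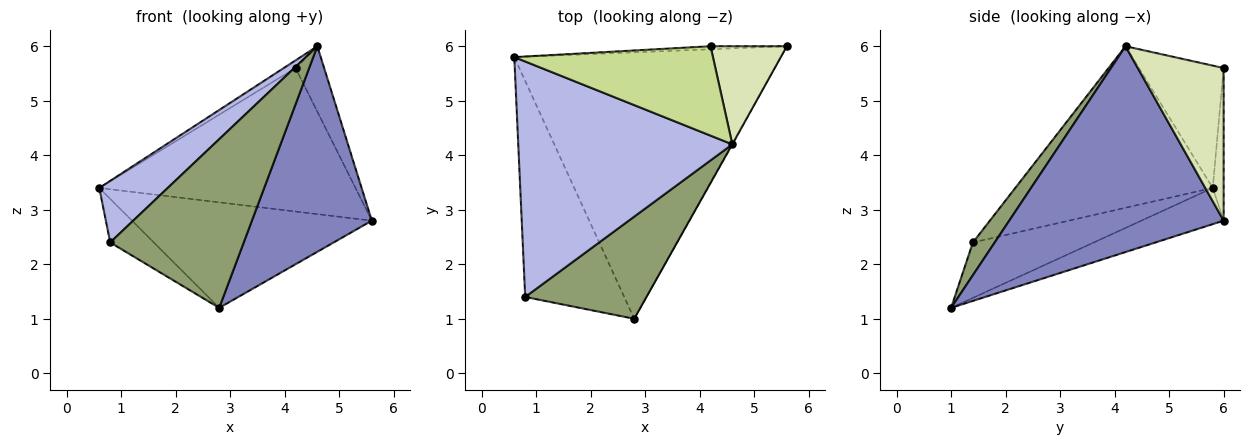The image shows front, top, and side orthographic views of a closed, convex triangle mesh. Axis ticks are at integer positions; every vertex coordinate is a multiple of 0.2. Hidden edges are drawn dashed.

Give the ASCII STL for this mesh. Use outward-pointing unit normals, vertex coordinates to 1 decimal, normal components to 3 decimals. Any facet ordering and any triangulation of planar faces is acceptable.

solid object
 facet normal -0.125 0.365 -0.922
  outer loop
   vertex 2.8 1.0 1.2
   vertex 0.6 5.8 3.4
   vertex 5.6 6.0 2.8
  endloop
 endfacet
 facet normal 0.873 -0.488 -0.002
  outer loop
   vertex 4.6 4.2 6.0
   vertex 2.8 1.0 1.2
   vertex 5.6 6.0 2.8
  endloop
 endfacet
 facet normal -0.481 0.173 -0.859
  outer loop
   vertex 0.8 1.4 2.4
   vertex 0.6 5.8 3.4
   vertex 2.8 1.0 1.2
  endloop
 endfacet
 facet normal -0.590 -0.204 0.781
  outer loop
   vertex 0.8 1.4 2.4
   vertex 4.6 4.2 6.0
   vertex 0.6 5.8 3.4
  endloop
 endfacet
 facet normal 0.138 -0.847 0.513
  outer loop
   vertex 0.8 1.4 2.4
   vertex 2.8 1.0 1.2
   vertex 4.6 4.2 6.0
  endloop
 endfacet
 facet normal -0.043 0.999 -0.021
  outer loop
   vertex 4.2 6.0 5.6
   vertex 5.6 6.0 2.8
   vertex 0.6 5.8 3.4
  endloop
 endfacet
 facet normal -0.523 0.072 0.849
  outer loop
   vertex 4.2 6.0 5.6
   vertex 0.6 5.8 3.4
   vertex 4.6 4.2 6.0
  endloop
 endfacet
 facet normal 0.857 0.286 0.429
  outer loop
   vertex 4.2 6.0 5.6
   vertex 4.6 4.2 6.0
   vertex 5.6 6.0 2.8
  endloop
 endfacet
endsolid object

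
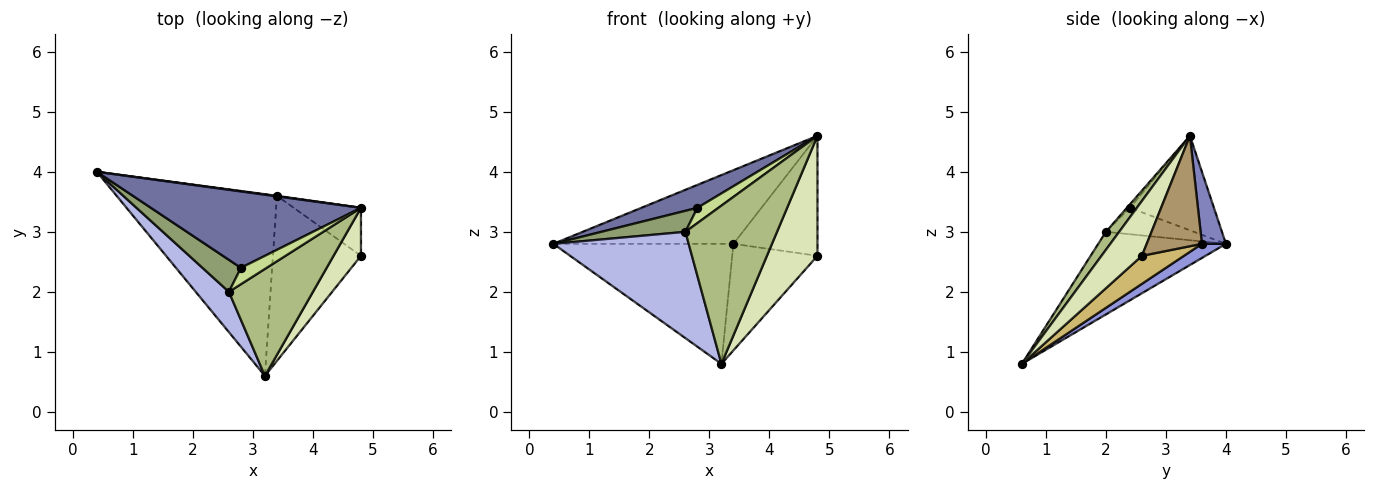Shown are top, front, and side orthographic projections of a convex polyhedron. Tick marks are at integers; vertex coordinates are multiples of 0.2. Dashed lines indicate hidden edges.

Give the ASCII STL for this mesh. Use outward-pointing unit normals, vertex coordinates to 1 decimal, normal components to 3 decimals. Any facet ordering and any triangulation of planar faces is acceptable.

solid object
 facet normal -0.396 -0.264 0.880
  outer loop
   vertex 2.8 2.4 3.4
   vertex 4.8 3.4 4.6
   vertex 0.4 4.0 2.8
  endloop
 endfacet
 facet normal 0.132 0.991 0.007
  outer loop
   vertex 3.4 3.6 2.8
   vertex 0.4 4.0 2.8
   vertex 4.8 3.4 4.6
  endloop
 endfacet
 facet normal 0.073 0.550 -0.832
  outer loop
   vertex 3.4 3.6 2.8
   vertex 3.2 0.6 0.8
   vertex 0.4 4.0 2.8
  endloop
 endfacet
 facet normal -0.662 -0.701 0.266
  outer loop
   vertex 2.6 2.0 3.0
   vertex 0.4 4.0 2.8
   vertex 3.2 0.6 0.8
  endloop
 endfacet
 facet normal -0.498 -0.476 0.725
  outer loop
   vertex 2.6 2.0 3.0
   vertex 2.8 2.4 3.4
   vertex 0.4 4.0 2.8
  endloop
 endfacet
 facet normal 0.119 -0.823 0.556
  outer loop
   vertex 2.6 2.0 3.0
   vertex 3.2 0.6 0.8
   vertex 4.8 3.4 4.6
  endloop
 endfacet
 facet normal -0.097 -0.679 0.728
  outer loop
   vertex 2.6 2.0 3.0
   vertex 4.8 3.4 4.6
   vertex 2.8 2.4 3.4
  endloop
 endfacet
 facet normal 0.596 -0.745 0.298
  outer loop
   vertex 4.8 2.6 2.6
   vertex 4.8 3.4 4.6
   vertex 3.2 0.6 0.8
  endloop
 endfacet
 facet normal 0.521 0.793 -0.317
  outer loop
   vertex 4.8 2.6 2.6
   vertex 3.4 3.6 2.8
   vertex 4.8 3.4 4.6
  endloop
 endfacet
 facet normal 0.258 0.524 -0.812
  outer loop
   vertex 4.8 2.6 2.6
   vertex 3.2 0.6 0.8
   vertex 3.4 3.6 2.8
  endloop
 endfacet
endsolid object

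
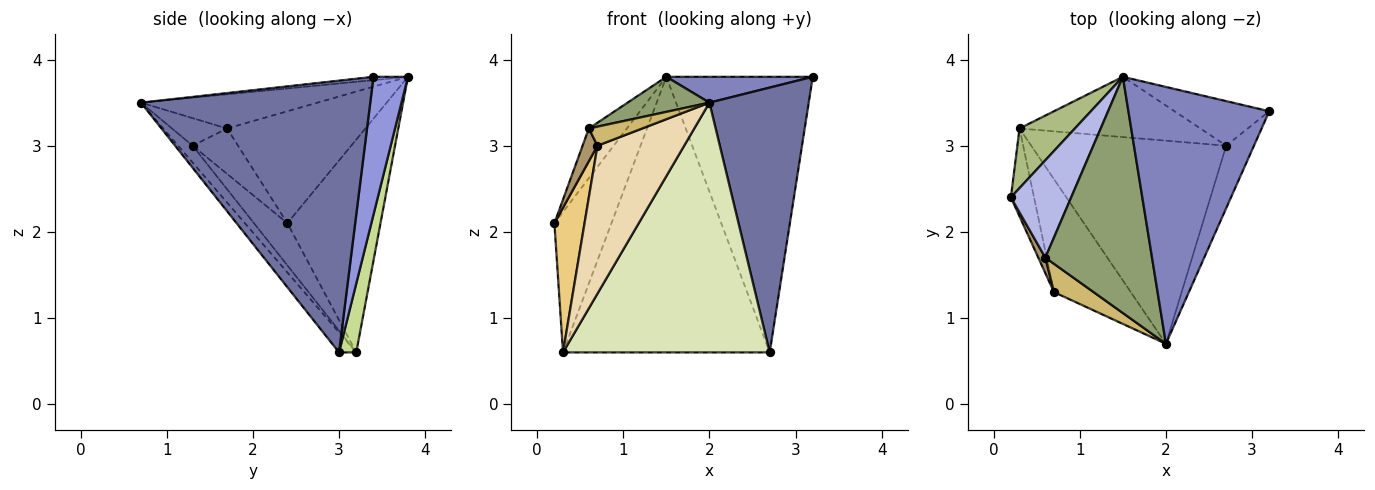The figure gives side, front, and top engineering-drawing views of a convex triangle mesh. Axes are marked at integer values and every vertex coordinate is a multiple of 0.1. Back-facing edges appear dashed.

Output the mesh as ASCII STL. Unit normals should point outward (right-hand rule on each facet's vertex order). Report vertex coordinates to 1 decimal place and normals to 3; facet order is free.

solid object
 facet normal 0.914 -0.396 -0.093
  outer loop
   vertex 2.7 3.0 0.6
   vertex 3.2 3.4 3.8
   vertex 2.0 0.7 3.5
  endloop
 endfacet
 facet normal -0.024 -0.100 0.995
  outer loop
   vertex 1.5 3.8 3.8
   vertex 2.0 0.7 3.5
   vertex 3.2 3.4 3.8
  endloop
 endfacet
 facet normal 0.226 0.962 -0.156
  outer loop
   vertex 1.5 3.8 3.8
   vertex 3.2 3.4 3.8
   vertex 2.7 3.0 0.6
  endloop
 endfacet
 facet normal -0.856 0.235 0.461
  outer loop
   vertex 0.6 1.7 3.2
   vertex 1.5 3.8 3.8
   vertex 0.2 2.4 2.1
  endloop
 endfacet
 facet normal -0.302 -0.140 0.943
  outer loop
   vertex 0.6 1.7 3.2
   vertex 2.0 0.7 3.5
   vertex 1.5 3.8 3.8
  endloop
 endfacet
 facet normal -0.832 0.510 0.217
  outer loop
   vertex 0.3 3.2 0.6
   vertex 0.2 2.4 2.1
   vertex 1.5 3.8 3.8
  endloop
 endfacet
 facet normal 0.081 0.974 -0.213
  outer loop
   vertex 0.3 3.2 0.6
   vertex 1.5 3.8 3.8
   vertex 2.7 3.0 0.6
  endloop
 endfacet
 facet normal -0.065 -0.774 -0.630
  outer loop
   vertex 0.3 3.2 0.6
   vertex 2.7 3.0 0.6
   vertex 2.0 0.7 3.5
  endloop
 endfacet
 facet normal -0.940 -0.308 0.146
  outer loop
   vertex 0.7 1.3 3.0
   vertex 0.6 1.7 3.2
   vertex 0.2 2.4 2.1
  endloop
 endfacet
 facet normal -0.500 -0.484 0.718
  outer loop
   vertex 0.7 1.3 3.0
   vertex 2.0 0.7 3.5
   vertex 0.6 1.7 3.2
  endloop
 endfacet
 facet normal -0.687 -0.621 -0.377
  outer loop
   vertex 0.7 1.3 3.0
   vertex 0.2 2.4 2.1
   vertex 0.3 3.2 0.6
  endloop
 endfacet
 facet normal -0.132 -0.788 -0.602
  outer loop
   vertex 0.7 1.3 3.0
   vertex 0.3 3.2 0.6
   vertex 2.0 0.7 3.5
  endloop
 endfacet
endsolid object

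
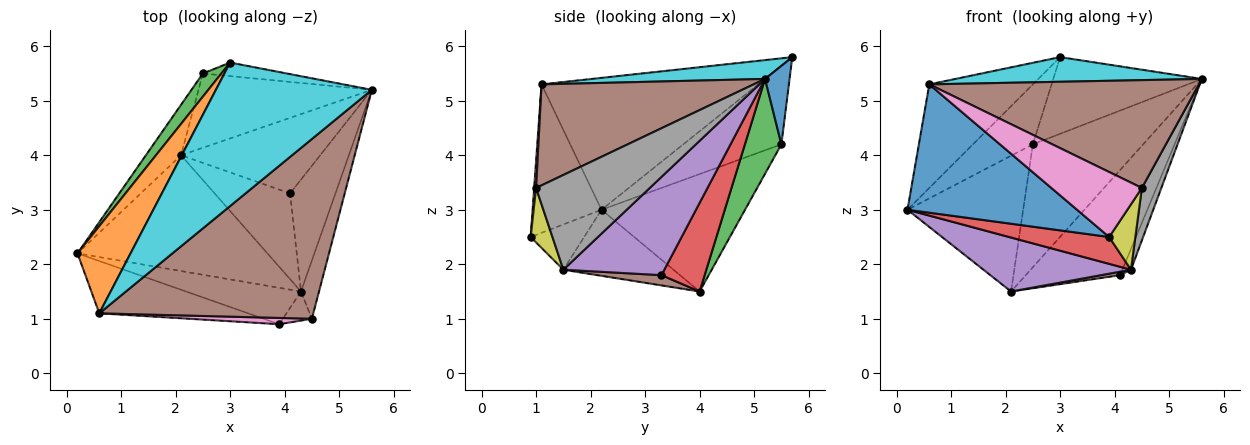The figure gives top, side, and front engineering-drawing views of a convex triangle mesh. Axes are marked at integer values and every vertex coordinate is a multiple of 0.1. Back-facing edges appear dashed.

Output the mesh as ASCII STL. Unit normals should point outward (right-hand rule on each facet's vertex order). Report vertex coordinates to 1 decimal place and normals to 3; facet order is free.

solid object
 facet normal -0.352 -0.867 -0.353
  outer loop
   vertex 0.6 1.1 5.3
   vertex 0.2 2.2 3.0
   vertex 3.9 0.9 2.5
  endloop
 endfacet
 facet normal -0.758 0.611 -0.227
  outer loop
   vertex 2.5 5.5 4.2
   vertex 2.1 4.0 1.5
   vertex 0.2 2.2 3.0
  endloop
 endfacet
 facet normal 0.272 0.823 -0.498
  outer loop
   vertex 2.5 5.5 4.2
   vertex 5.6 5.2 5.4
   vertex 2.1 4.0 1.5
  endloop
 endfacet
 facet normal -0.302 -0.566 -0.767
  outer loop
   vertex 4.3 1.5 1.9
   vertex 3.9 0.9 2.5
   vertex 0.2 2.2 3.0
  endloop
 endfacet
 facet normal -0.301 -0.403 -0.864
  outer loop
   vertex 4.3 1.5 1.9
   vertex 0.2 2.2 3.0
   vertex 2.1 4.0 1.5
  endloop
 endfacet
 facet normal 0.375 -0.477 0.795
  outer loop
   vertex 4.5 1.0 3.4
   vertex 5.6 5.2 5.4
   vertex 0.6 1.1 5.3
  endloop
 endfacet
 facet normal 0.021 -0.995 0.096
  outer loop
   vertex 4.5 1.0 3.4
   vertex 0.6 1.1 5.3
   vertex 3.9 0.9 2.5
  endloop
 endfacet
 facet normal 0.969 -0.166 -0.184
  outer loop
   vertex 4.5 1.0 3.4
   vertex 4.3 1.5 1.9
   vertex 5.6 5.2 5.4
  endloop
 endfacet
 facet normal 0.606 -0.727 -0.323
  outer loop
   vertex 4.5 1.0 3.4
   vertex 3.9 0.9 2.5
   vertex 4.3 1.5 1.9
  endloop
 endfacet
 facet normal 0.118 -0.168 0.979
  outer loop
   vertex 3.0 5.7 5.8
   vertex 0.6 1.1 5.3
   vertex 5.6 5.2 5.4
  endloop
 endfacet
 facet normal 0.161 0.972 -0.172
  outer loop
   vertex 3.0 5.7 5.8
   vertex 5.6 5.2 5.4
   vertex 2.5 5.5 4.2
  endloop
 endfacet
 facet normal -0.848 0.405 0.341
  outer loop
   vertex 3.0 5.7 5.8
   vertex 0.2 2.2 3.0
   vertex 0.6 1.1 5.3
  endloop
 endfacet
 facet normal -0.836 0.511 0.198
  outer loop
   vertex 3.0 5.7 5.8
   vertex 2.5 5.5 4.2
   vertex 0.2 2.2 3.0
  endloop
 endfacet
 facet normal 0.348 0.761 -0.547
  outer loop
   vertex 4.1 3.3 1.8
   vertex 2.1 4.0 1.5
   vertex 5.6 5.2 5.4
  endloop
 endfacet
 facet normal 0.905 0.077 -0.418
  outer loop
   vertex 4.1 3.3 1.8
   vertex 5.6 5.2 5.4
   vertex 4.3 1.5 1.9
  endloop
 endfacet
 facet normal 0.134 -0.040 -0.990
  outer loop
   vertex 4.1 3.3 1.8
   vertex 4.3 1.5 1.9
   vertex 2.1 4.0 1.5
  endloop
 endfacet
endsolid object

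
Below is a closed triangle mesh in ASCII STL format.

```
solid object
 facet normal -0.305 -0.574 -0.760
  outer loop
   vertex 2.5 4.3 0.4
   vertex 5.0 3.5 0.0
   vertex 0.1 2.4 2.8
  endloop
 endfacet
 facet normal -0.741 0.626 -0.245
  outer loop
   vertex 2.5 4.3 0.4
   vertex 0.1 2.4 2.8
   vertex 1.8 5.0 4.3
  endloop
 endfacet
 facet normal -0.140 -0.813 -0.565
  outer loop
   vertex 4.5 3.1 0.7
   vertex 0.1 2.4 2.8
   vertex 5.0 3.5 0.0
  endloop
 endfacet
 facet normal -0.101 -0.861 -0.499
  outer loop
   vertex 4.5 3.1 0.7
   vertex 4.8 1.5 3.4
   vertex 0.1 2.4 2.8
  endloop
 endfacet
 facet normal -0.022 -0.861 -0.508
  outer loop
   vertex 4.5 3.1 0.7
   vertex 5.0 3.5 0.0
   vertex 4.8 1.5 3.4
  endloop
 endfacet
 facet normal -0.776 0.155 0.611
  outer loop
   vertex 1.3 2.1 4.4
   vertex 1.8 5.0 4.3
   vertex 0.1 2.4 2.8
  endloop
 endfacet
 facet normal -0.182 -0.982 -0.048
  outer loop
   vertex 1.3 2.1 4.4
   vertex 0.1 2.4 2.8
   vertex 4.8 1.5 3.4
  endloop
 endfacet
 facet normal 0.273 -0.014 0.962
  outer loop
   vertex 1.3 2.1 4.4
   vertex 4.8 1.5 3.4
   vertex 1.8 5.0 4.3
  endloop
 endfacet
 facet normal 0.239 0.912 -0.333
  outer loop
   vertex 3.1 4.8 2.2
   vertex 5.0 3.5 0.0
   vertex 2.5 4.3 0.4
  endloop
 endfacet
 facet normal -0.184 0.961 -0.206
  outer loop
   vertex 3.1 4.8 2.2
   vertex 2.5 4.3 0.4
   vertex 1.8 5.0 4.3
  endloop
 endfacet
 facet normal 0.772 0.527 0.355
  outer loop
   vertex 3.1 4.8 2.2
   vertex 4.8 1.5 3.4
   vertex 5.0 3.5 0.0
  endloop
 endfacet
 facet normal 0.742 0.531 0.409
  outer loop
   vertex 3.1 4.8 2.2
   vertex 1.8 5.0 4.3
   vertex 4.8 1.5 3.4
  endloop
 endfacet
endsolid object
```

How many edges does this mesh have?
18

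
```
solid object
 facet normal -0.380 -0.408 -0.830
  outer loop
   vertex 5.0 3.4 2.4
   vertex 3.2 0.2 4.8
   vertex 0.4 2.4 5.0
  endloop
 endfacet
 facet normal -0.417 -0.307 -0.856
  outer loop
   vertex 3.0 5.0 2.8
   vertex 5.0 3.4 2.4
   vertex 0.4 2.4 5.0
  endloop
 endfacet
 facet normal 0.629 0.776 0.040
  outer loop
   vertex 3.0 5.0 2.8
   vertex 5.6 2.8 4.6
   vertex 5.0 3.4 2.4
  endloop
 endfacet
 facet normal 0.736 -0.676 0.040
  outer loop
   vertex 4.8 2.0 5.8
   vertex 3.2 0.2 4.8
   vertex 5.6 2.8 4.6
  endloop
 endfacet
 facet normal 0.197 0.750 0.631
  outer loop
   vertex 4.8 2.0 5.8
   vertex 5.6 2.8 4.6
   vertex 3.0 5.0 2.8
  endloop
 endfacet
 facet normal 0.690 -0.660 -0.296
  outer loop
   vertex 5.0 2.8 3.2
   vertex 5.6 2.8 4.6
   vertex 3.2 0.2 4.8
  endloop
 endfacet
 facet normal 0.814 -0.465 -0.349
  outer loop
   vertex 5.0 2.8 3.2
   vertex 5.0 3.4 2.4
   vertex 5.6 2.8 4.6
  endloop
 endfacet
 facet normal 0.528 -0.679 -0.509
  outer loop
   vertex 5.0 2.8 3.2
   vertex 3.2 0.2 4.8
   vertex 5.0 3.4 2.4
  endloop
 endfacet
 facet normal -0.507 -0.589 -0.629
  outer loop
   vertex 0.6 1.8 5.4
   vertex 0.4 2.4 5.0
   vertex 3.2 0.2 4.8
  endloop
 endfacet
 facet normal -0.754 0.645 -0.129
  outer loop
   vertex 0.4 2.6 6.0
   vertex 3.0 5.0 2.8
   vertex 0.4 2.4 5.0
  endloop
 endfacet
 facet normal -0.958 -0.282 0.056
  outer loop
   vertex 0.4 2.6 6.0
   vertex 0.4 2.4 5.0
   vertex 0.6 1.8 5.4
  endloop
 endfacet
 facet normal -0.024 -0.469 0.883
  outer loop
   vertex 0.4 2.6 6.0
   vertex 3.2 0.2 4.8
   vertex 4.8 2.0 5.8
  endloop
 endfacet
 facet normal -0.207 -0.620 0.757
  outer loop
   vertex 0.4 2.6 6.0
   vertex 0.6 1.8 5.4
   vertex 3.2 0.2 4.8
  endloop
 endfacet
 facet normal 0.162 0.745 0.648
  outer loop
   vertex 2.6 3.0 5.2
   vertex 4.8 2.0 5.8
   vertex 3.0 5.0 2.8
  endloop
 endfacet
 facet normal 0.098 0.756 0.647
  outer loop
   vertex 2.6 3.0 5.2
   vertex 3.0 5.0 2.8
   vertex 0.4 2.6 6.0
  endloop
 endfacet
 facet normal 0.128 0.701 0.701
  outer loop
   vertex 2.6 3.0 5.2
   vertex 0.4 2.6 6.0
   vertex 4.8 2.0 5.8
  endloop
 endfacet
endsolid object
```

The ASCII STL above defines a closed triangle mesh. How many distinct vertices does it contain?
10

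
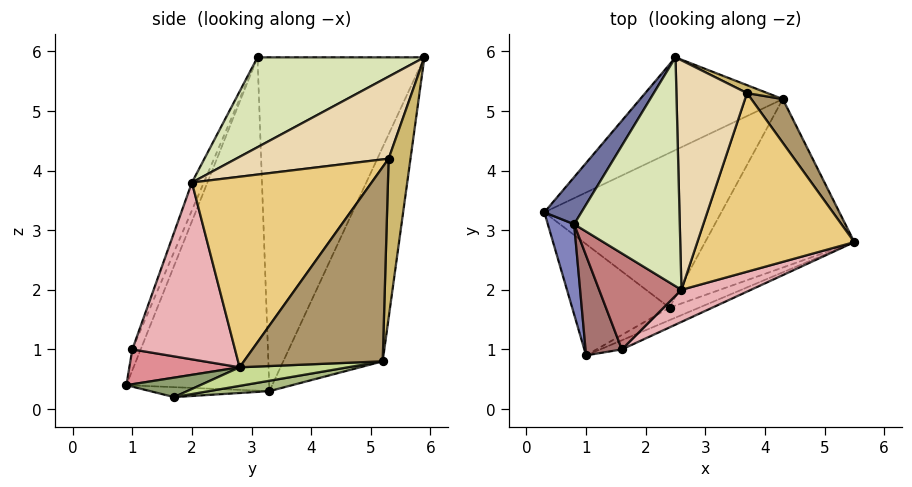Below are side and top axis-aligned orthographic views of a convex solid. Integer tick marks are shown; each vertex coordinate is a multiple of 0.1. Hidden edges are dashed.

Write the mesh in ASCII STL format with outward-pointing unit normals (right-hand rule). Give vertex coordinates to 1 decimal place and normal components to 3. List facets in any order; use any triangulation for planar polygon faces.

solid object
 facet normal -0.851 0.517 0.094
  outer loop
   vertex 0.8 3.1 5.9
   vertex 2.5 5.9 5.9
   vertex 0.3 3.3 0.3
  endloop
 endfacet
 facet normal -0.958 -0.276 0.076
  outer loop
   vertex 1.0 0.9 0.4
   vertex 0.8 3.1 5.9
   vertex 0.3 3.3 0.3
  endloop
 endfacet
 facet normal -0.388 0.885 -0.258
  outer loop
   vertex 4.3 5.2 0.8
   vertex 0.3 3.3 0.3
   vertex 2.5 5.9 5.9
  endloop
 endfacet
 facet normal -0.101 -0.071 -0.992
  outer loop
   vertex 2.4 1.7 0.2
   vertex 1.0 0.9 0.4
   vertex 0.3 3.3 0.3
  endloop
 endfacet
 facet normal 0.357 -0.761 -0.542
  outer loop
   vertex 2.4 1.7 0.2
   vertex 5.5 2.8 0.7
   vertex 1.0 0.9 0.4
  endloop
 endfacet
 facet normal 0.058 0.138 -0.989
  outer loop
   vertex 2.4 1.7 0.2
   vertex 0.3 3.3 0.3
   vertex 4.3 5.2 0.8
  endloop
 endfacet
 facet normal 0.123 0.103 -0.987
  outer loop
   vertex 2.4 1.7 0.2
   vertex 4.3 5.2 0.8
   vertex 5.5 2.8 0.7
  endloop
 endfacet
 facet normal 0.603 -0.366 0.709
  outer loop
   vertex 2.6 2.0 3.8
   vertex 2.5 5.9 5.9
   vertex 0.8 3.1 5.9
  endloop
 endfacet
 facet normal 0.888 0.438 0.144
  outer loop
   vertex 3.7 5.3 4.2
   vertex 5.5 2.8 0.7
   vertex 4.3 5.2 0.8
  endloop
 endfacet
 facet normal 0.520 0.851 0.067
  outer loop
   vertex 3.7 5.3 4.2
   vertex 4.3 5.2 0.8
   vertex 2.5 5.9 5.9
  endloop
 endfacet
 facet normal 0.732 -0.317 0.603
  outer loop
   vertex 3.7 5.3 4.2
   vertex 2.6 2.0 3.8
   vertex 5.5 2.8 0.7
  endloop
 endfacet
 facet normal 0.720 -0.315 0.619
  outer loop
   vertex 3.7 5.3 4.2
   vertex 2.5 5.9 5.9
   vertex 2.6 2.0 3.8
  endloop
 endfacet
 facet normal -0.205 -0.911 0.357
  outer loop
   vertex 1.6 1.0 1.0
   vertex 0.8 3.1 5.9
   vertex 1.0 0.9 0.4
  endloop
 endfacet
 facet normal -0.126 -0.919 0.373
  outer loop
   vertex 1.6 1.0 1.0
   vertex 2.6 2.0 3.8
   vertex 0.8 3.1 5.9
  endloop
 endfacet
 facet normal 0.391 -0.888 -0.243
  outer loop
   vertex 1.6 1.0 1.0
   vertex 1.0 0.9 0.4
   vertex 5.5 2.8 0.7
  endloop
 endfacet
 facet normal 0.424 -0.890 0.167
  outer loop
   vertex 1.6 1.0 1.0
   vertex 5.5 2.8 0.7
   vertex 2.6 2.0 3.8
  endloop
 endfacet
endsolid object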